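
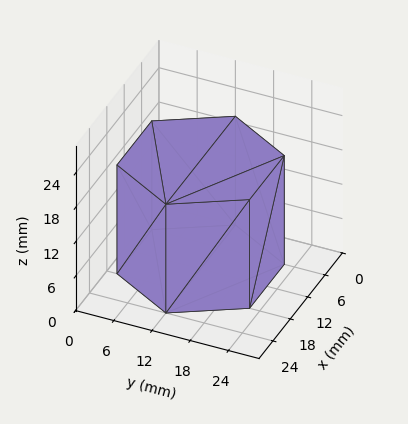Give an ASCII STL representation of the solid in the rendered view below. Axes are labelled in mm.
Reading the render: the shape is a regular 6-sided prism (a cylinder approximated with 6 flat sides), circumscribed radius ≈ 12 mm, height ≈ 19 mm (dimensions read to the nearest mm from the axis ticks). For the STL, each face is triangulated and given an outward normal.

solid part
  facet normal 0.0000 0.0000 -1.0000
    outer loop
      vertex 6.0 22.4 0.0
      vertex 18.0 22.4 0.0
      vertex 24.0 12.0 0.0
    endloop
  endfacet
  facet normal 0.0000 0.0000 -1.0000
    outer loop
      vertex 0.0 12.0 0.0
      vertex 6.0 22.4 0.0
      vertex 24.0 12.0 0.0
    endloop
  endfacet
  facet normal 0.0000 0.0000 -1.0000
    outer loop
      vertex 6.0 1.6 0.0
      vertex 0.0 12.0 0.0
      vertex 24.0 12.0 0.0
    endloop
  endfacet
  facet normal 0.0000 0.0000 -1.0000
    outer loop
      vertex 18.0 1.6 0.0
      vertex 6.0 1.6 0.0
      vertex 24.0 12.0 0.0
    endloop
  endfacet
  facet normal 0.0000 0.0000 1.0000
    outer loop
      vertex 24.0 12.0 19.0
      vertex 18.0 22.4 19.0
      vertex 6.0 22.4 19.0
    endloop
  endfacet
  facet normal 0.0000 0.0000 1.0000
    outer loop
      vertex 24.0 12.0 19.0
      vertex 6.0 22.4 19.0
      vertex 0.0 12.0 19.0
    endloop
  endfacet
  facet normal 0.0000 0.0000 1.0000
    outer loop
      vertex 24.0 12.0 19.0
      vertex 0.0 12.0 19.0
      vertex 6.0 1.6 19.0
    endloop
  endfacet
  facet normal 0.0000 0.0000 1.0000
    outer loop
      vertex 24.0 12.0 19.0
      vertex 6.0 1.6 19.0
      vertex 18.0 1.6 19.0
    endloop
  endfacet
  facet normal 0.8662 0.4997 0.0000
    outer loop
      vertex 24.0 12.0 0.0
      vertex 18.0 22.4 0.0
      vertex 18.0 22.4 19.0
    endloop
  endfacet
  facet normal 0.8662 0.4997 0.0000
    outer loop
      vertex 24.0 12.0 0.0
      vertex 18.0 22.4 19.0
      vertex 24.0 12.0 19.0
    endloop
  endfacet
  facet normal 0.0000 1.0000 0.0000
    outer loop
      vertex 18.0 22.4 0.0
      vertex 6.0 22.4 0.0
      vertex 6.0 22.4 19.0
    endloop
  endfacet
  facet normal 0.0000 1.0000 0.0000
    outer loop
      vertex 18.0 22.4 0.0
      vertex 6.0 22.4 19.0
      vertex 18.0 22.4 19.0
    endloop
  endfacet
  facet normal -0.8662 0.4997 0.0000
    outer loop
      vertex 6.0 22.4 0.0
      vertex 0.0 12.0 0.0
      vertex 0.0 12.0 19.0
    endloop
  endfacet
  facet normal -0.8662 0.4997 0.0000
    outer loop
      vertex 6.0 22.4 0.0
      vertex 0.0 12.0 19.0
      vertex 6.0 22.4 19.0
    endloop
  endfacet
  facet normal -0.8662 -0.4997 0.0000
    outer loop
      vertex 0.0 12.0 0.0
      vertex 6.0 1.6 0.0
      vertex 6.0 1.6 19.0
    endloop
  endfacet
  facet normal -0.8662 -0.4997 0.0000
    outer loop
      vertex 0.0 12.0 0.0
      vertex 6.0 1.6 19.0
      vertex 0.0 12.0 19.0
    endloop
  endfacet
  facet normal 0.0000 -1.0000 0.0000
    outer loop
      vertex 6.0 1.6 0.0
      vertex 18.0 1.6 0.0
      vertex 18.0 1.6 19.0
    endloop
  endfacet
  facet normal 0.0000 -1.0000 0.0000
    outer loop
      vertex 6.0 1.6 0.0
      vertex 18.0 1.6 19.0
      vertex 6.0 1.6 19.0
    endloop
  endfacet
  facet normal 0.8662 -0.4997 0.0000
    outer loop
      vertex 18.0 1.6 0.0
      vertex 24.0 12.0 0.0
      vertex 24.0 12.0 19.0
    endloop
  endfacet
  facet normal 0.8662 -0.4997 0.0000
    outer loop
      vertex 18.0 1.6 0.0
      vertex 24.0 12.0 19.0
      vertex 18.0 1.6 19.0
    endloop
  endfacet
endsolid part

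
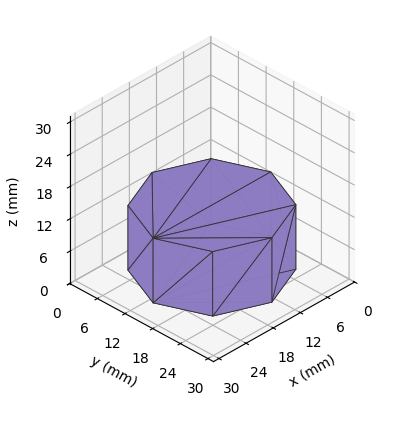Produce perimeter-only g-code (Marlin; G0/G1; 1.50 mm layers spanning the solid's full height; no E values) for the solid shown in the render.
Reading the render: the shape is a regular 8-sided prism (a cylinder approximated with 8 flat sides), circumscribed radius ≈ 13 mm, height ≈ 12 mm (dimensions read to the nearest mm from the axis ticks). For the g-code, the solid's height is divided into equal slices at the stated Δz and each level perimeter traced with G1 moves after a G0 lift.

; perimeter-only toolpath
G21 ; units = mm
G90 ; absolute positioning
G28 ; home
; layer 1
G0 Z1.50
G0 X26.00 Y13.00
G1 X22.19 Y22.19
G1 X13.00 Y26.00
G1 X3.81 Y22.19
G1 X0.00 Y13.00
G1 X3.81 Y3.81
G1 X13.00 Y0.00
G1 X22.19 Y3.81
G1 X26.00 Y13.00
; layer 2
G0 Z3.00
G0 X26.00 Y13.00
G1 X22.19 Y22.19
G1 X13.00 Y26.00
G1 X3.81 Y22.19
G1 X0.00 Y13.00
G1 X3.81 Y3.81
G1 X13.00 Y0.00
G1 X22.19 Y3.81
G1 X26.00 Y13.00
; layer 3
G0 Z4.50
G0 X26.00 Y13.00
G1 X22.19 Y22.19
G1 X13.00 Y26.00
G1 X3.81 Y22.19
G1 X0.00 Y13.00
G1 X3.81 Y3.81
G1 X13.00 Y0.00
G1 X22.19 Y3.81
G1 X26.00 Y13.00
; layer 4
G0 Z6.00
G0 X26.00 Y13.00
G1 X22.19 Y22.19
G1 X13.00 Y26.00
G1 X3.81 Y22.19
G1 X0.00 Y13.00
G1 X3.81 Y3.81
G1 X13.00 Y0.00
G1 X22.19 Y3.81
G1 X26.00 Y13.00
; layer 5
G0 Z7.50
G0 X26.00 Y13.00
G1 X22.19 Y22.19
G1 X13.00 Y26.00
G1 X3.81 Y22.19
G1 X0.00 Y13.00
G1 X3.81 Y3.81
G1 X13.00 Y0.00
G1 X22.19 Y3.81
G1 X26.00 Y13.00
; layer 6
G0 Z9.00
G0 X26.00 Y13.00
G1 X22.19 Y22.19
G1 X13.00 Y26.00
G1 X3.81 Y22.19
G1 X0.00 Y13.00
G1 X3.81 Y3.81
G1 X13.00 Y0.00
G1 X22.19 Y3.81
G1 X26.00 Y13.00
; layer 7
G0 Z10.50
G0 X26.00 Y13.00
G1 X22.19 Y22.19
G1 X13.00 Y26.00
G1 X3.81 Y22.19
G1 X0.00 Y13.00
G1 X3.81 Y3.81
G1 X13.00 Y0.00
G1 X22.19 Y3.81
G1 X26.00 Y13.00
; layer 8
G0 Z12.00
G0 X26.00 Y13.00
G1 X22.19 Y22.19
G1 X13.00 Y26.00
G1 X3.81 Y22.19
G1 X0.00 Y13.00
G1 X3.81 Y3.81
G1 X13.00 Y0.00
G1 X22.19 Y3.81
G1 X26.00 Y13.00
M2 ; end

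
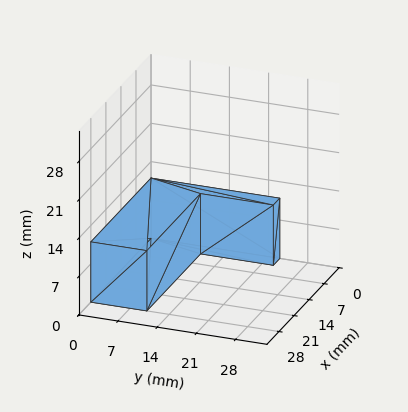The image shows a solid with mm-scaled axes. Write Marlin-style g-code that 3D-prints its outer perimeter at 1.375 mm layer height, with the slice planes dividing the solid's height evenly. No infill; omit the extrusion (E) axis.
Reading the render: the shape is an L-shaped prism: outer 28 × 23 mm, arm thicknesses ≈ 10 mm (horizontal) and 3 mm (vertical), extruded 11 mm in z (dimensions read to the nearest mm from the axis ticks). For the g-code, the solid's height is divided into equal slices at the stated Δz and each level perimeter traced with G1 moves after a G0 lift.

; perimeter-only toolpath
G21 ; units = mm
G90 ; absolute positioning
G28 ; home
; layer 1
G0 Z1.375
G0 X0.000 Y0.000
G1 X28.000 Y0.000
G1 X28.000 Y10.000
G1 X3.000 Y10.000
G1 X3.000 Y23.000
G1 X0.000 Y23.000
G1 X0.000 Y0.000
; layer 2
G0 Z2.750
G0 X0.000 Y0.000
G1 X28.000 Y0.000
G1 X28.000 Y10.000
G1 X3.000 Y10.000
G1 X3.000 Y23.000
G1 X0.000 Y23.000
G1 X0.000 Y0.000
; layer 3
G0 Z4.125
G0 X0.000 Y0.000
G1 X28.000 Y0.000
G1 X28.000 Y10.000
G1 X3.000 Y10.000
G1 X3.000 Y23.000
G1 X0.000 Y23.000
G1 X0.000 Y0.000
; layer 4
G0 Z5.500
G0 X0.000 Y0.000
G1 X28.000 Y0.000
G1 X28.000 Y10.000
G1 X3.000 Y10.000
G1 X3.000 Y23.000
G1 X0.000 Y23.000
G1 X0.000 Y0.000
; layer 5
G0 Z6.875
G0 X0.000 Y0.000
G1 X28.000 Y0.000
G1 X28.000 Y10.000
G1 X3.000 Y10.000
G1 X3.000 Y23.000
G1 X0.000 Y23.000
G1 X0.000 Y0.000
; layer 6
G0 Z8.250
G0 X0.000 Y0.000
G1 X28.000 Y0.000
G1 X28.000 Y10.000
G1 X3.000 Y10.000
G1 X3.000 Y23.000
G1 X0.000 Y23.000
G1 X0.000 Y0.000
; layer 7
G0 Z9.625
G0 X0.000 Y0.000
G1 X28.000 Y0.000
G1 X28.000 Y10.000
G1 X3.000 Y10.000
G1 X3.000 Y23.000
G1 X0.000 Y23.000
G1 X0.000 Y0.000
; layer 8
G0 Z11.000
G0 X0.000 Y0.000
G1 X28.000 Y0.000
G1 X28.000 Y10.000
G1 X3.000 Y10.000
G1 X3.000 Y23.000
G1 X0.000 Y23.000
G1 X0.000 Y0.000
M2 ; end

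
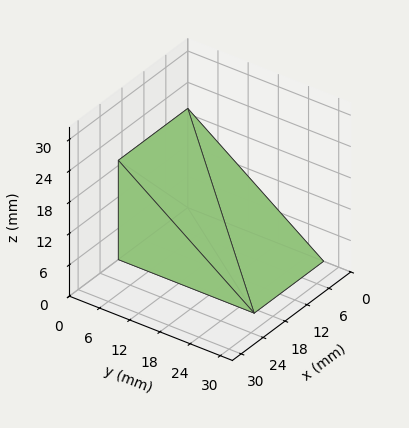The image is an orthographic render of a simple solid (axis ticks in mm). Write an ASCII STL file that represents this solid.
Reading the render: the shape is a wedge (ramp): 19 × 27 mm base, rising to 19 mm along the y=0 edge and sloping linearly to z=0 at y=27 (dimensions read to the nearest mm from the axis ticks). For the STL, each face is triangulated and given an outward normal.

solid part
  facet normal 0.0000 0.0000 -1.0000
    outer loop
      vertex 19.0 27.0 0.0
      vertex 19.0 0.0 0.0
      vertex 0.0 0.0 0.0
    endloop
  endfacet
  facet normal 0.0000 0.0000 -1.0000
    outer loop
      vertex 0.0 27.0 0.0
      vertex 19.0 27.0 0.0
      vertex 0.0 0.0 0.0
    endloop
  endfacet
  facet normal 0.0000 -1.0000 0.0000
    outer loop
      vertex 0.0 0.0 0.0
      vertex 19.0 0.0 0.0
      vertex 19.0 0.0 19.0
    endloop
  endfacet
  facet normal 0.0000 -1.0000 0.0000
    outer loop
      vertex 0.0 0.0 0.0
      vertex 19.0 0.0 19.0
      vertex 0.0 0.0 19.0
    endloop
  endfacet
  facet normal 0.0000 0.5755 0.8178
    outer loop
      vertex 0.0 0.0 19.0
      vertex 19.0 0.0 19.0
      vertex 19.0 27.0 0.0
    endloop
  endfacet
  facet normal 0.0000 0.5755 0.8178
    outer loop
      vertex 0.0 0.0 19.0
      vertex 19.0 27.0 0.0
      vertex 0.0 27.0 0.0
    endloop
  endfacet
  facet normal -1.0000 0.0000 0.0000
    outer loop
      vertex 0.0 0.0 19.0
      vertex 0.0 27.0 0.0
      vertex 0.0 0.0 0.0
    endloop
  endfacet
  facet normal 1.0000 0.0000 0.0000
    outer loop
      vertex 19.0 0.0 0.0
      vertex 19.0 27.0 0.0
      vertex 19.0 0.0 19.0
    endloop
  endfacet
endsolid part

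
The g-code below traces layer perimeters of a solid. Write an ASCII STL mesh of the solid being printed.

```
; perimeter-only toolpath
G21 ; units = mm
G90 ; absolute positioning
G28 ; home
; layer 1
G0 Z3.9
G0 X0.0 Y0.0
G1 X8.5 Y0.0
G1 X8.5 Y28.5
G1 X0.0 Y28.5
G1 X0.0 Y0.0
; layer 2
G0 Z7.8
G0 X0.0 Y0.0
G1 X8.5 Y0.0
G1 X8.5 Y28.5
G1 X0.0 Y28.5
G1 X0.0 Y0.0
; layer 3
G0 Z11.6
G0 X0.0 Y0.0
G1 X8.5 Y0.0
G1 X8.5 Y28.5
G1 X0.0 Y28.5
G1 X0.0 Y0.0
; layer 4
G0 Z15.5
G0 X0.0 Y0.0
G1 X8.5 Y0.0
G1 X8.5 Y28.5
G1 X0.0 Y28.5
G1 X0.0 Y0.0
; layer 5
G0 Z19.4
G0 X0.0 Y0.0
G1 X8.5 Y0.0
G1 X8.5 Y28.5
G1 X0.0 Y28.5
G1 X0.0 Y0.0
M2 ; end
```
solid part
  facet normal 0.0000 0.0000 -1.0000
    outer loop
      vertex 8.5 28.5 0.0
      vertex 8.5 0.0 0.0
      vertex 0.0 0.0 0.0
    endloop
  endfacet
  facet normal 0.0000 0.0000 -1.0000
    outer loop
      vertex 0.0 28.5 0.0
      vertex 8.5 28.5 0.0
      vertex 0.0 0.0 0.0
    endloop
  endfacet
  facet normal 0.0000 0.0000 1.0000
    outer loop
      vertex 0.0 0.0 19.4
      vertex 8.5 0.0 19.4
      vertex 8.5 28.5 19.4
    endloop
  endfacet
  facet normal 0.0000 0.0000 1.0000
    outer loop
      vertex 0.0 0.0 19.4
      vertex 8.5 28.5 19.4
      vertex 0.0 28.5 19.4
    endloop
  endfacet
  facet normal 0.0000 -1.0000 0.0000
    outer loop
      vertex 0.0 0.0 0.0
      vertex 8.5 0.0 0.0
      vertex 8.5 0.0 19.4
    endloop
  endfacet
  facet normal 0.0000 -1.0000 0.0000
    outer loop
      vertex 0.0 0.0 0.0
      vertex 8.5 0.0 19.4
      vertex 0.0 0.0 19.4
    endloop
  endfacet
  facet normal 0.0000 1.0000 0.0000
    outer loop
      vertex 8.5 28.5 19.4
      vertex 8.5 28.5 0.0
      vertex 0.0 28.5 0.0
    endloop
  endfacet
  facet normal 0.0000 1.0000 0.0000
    outer loop
      vertex 0.0 28.5 19.4
      vertex 8.5 28.5 19.4
      vertex 0.0 28.5 0.0
    endloop
  endfacet
  facet normal -1.0000 0.0000 0.0000
    outer loop
      vertex 0.0 28.5 19.4
      vertex 0.0 28.5 0.0
      vertex 0.0 0.0 0.0
    endloop
  endfacet
  facet normal -1.0000 0.0000 0.0000
    outer loop
      vertex 0.0 0.0 19.4
      vertex 0.0 28.5 19.4
      vertex 0.0 0.0 0.0
    endloop
  endfacet
  facet normal 1.0000 0.0000 0.0000
    outer loop
      vertex 8.5 0.0 0.0
      vertex 8.5 28.5 0.0
      vertex 8.5 28.5 19.4
    endloop
  endfacet
  facet normal 1.0000 0.0000 0.0000
    outer loop
      vertex 8.5 0.0 0.0
      vertex 8.5 28.5 19.4
      vertex 8.5 0.0 19.4
    endloop
  endfacet
endsolid part

The G0 Z moves step by Δz≈3.9 mm. Every layer's G1 loop is the same polygon, so the solid is a straight extrusion of it from z=0 to z≈19.4. Closing with flat bottom and top caps and triangulating gives 12 facets — a rectangular box, roughly 8.5 × 28.5 mm footprint and 19.4 mm tall.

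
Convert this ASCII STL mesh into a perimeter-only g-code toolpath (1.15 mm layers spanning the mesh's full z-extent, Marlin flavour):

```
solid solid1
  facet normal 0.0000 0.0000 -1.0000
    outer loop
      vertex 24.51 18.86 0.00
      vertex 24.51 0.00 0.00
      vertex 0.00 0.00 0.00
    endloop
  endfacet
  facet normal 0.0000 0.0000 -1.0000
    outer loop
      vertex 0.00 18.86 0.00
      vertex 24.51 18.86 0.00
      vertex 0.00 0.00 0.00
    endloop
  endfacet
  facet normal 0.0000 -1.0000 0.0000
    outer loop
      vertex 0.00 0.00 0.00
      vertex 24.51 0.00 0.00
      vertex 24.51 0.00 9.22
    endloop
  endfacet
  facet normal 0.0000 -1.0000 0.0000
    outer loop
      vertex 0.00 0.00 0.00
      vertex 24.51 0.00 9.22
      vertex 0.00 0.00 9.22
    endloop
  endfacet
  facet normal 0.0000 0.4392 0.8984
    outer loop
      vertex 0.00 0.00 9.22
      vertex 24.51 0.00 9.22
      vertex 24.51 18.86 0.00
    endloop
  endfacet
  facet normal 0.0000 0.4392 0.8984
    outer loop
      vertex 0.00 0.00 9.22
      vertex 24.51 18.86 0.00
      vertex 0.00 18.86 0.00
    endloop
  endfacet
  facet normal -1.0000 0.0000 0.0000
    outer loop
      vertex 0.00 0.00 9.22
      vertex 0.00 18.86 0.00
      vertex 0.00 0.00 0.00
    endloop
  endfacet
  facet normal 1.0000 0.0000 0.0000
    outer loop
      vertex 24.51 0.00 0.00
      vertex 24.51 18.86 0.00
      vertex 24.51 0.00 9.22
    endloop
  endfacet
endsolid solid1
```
; perimeter-only toolpath
G21 ; units = mm
G90 ; absolute positioning
G28 ; home
; layer 1
G0 Z1.15
G0 X0.00 Y0.00
G1 X24.51 Y0.00
G1 X24.51 Y16.50
G1 X0.00 Y16.50
G1 X0.00 Y0.00
; layer 2
G0 Z2.31
G0 X0.00 Y0.00
G1 X24.51 Y0.00
G1 X24.51 Y14.14
G1 X0.00 Y14.14
G1 X0.00 Y0.00
; layer 3
G0 Z3.46
G0 X0.00 Y0.00
G1 X24.51 Y0.00
G1 X24.51 Y11.79
G1 X0.00 Y11.79
G1 X0.00 Y0.00
; layer 4
G0 Z4.61
G0 X0.00 Y0.00
G1 X24.51 Y0.00
G1 X24.51 Y9.43
G1 X0.00 Y9.43
G1 X0.00 Y0.00
; layer 5
G0 Z5.76
G0 X0.00 Y0.00
G1 X24.51 Y0.00
G1 X24.51 Y7.07
G1 X0.00 Y7.07
G1 X0.00 Y0.00
; layer 6
G0 Z6.92
G0 X0.00 Y0.00
G1 X24.51 Y0.00
G1 X24.51 Y4.71
G1 X0.00 Y4.71
G1 X0.00 Y0.00
; layer 7
G0 Z8.07
G0 X0.00 Y0.00
G1 X24.51 Y0.00
G1 X24.51 Y2.36
G1 X0.00 Y2.36
G1 X0.00 Y0.00
M2 ; end

The solid is a wedge (ramp): 24.5 × 18.9 mm base, rising to 9.22 mm along the y=0 edge and sloping linearly to z=0 at y=18.9. Slicing at Δz = 1.15 mm — 8 equal slices spanning the solid's height, so layer i sits at z = i·h/8 — gives 7 non-empty perimeters. Each is a 4-segment closed polygon; G0 lifts to the layer z and rapids to the start vertex, then G1 traces the edges. The cross-section shrinks linearly with z (the slice at the apex is degenerate and omitted).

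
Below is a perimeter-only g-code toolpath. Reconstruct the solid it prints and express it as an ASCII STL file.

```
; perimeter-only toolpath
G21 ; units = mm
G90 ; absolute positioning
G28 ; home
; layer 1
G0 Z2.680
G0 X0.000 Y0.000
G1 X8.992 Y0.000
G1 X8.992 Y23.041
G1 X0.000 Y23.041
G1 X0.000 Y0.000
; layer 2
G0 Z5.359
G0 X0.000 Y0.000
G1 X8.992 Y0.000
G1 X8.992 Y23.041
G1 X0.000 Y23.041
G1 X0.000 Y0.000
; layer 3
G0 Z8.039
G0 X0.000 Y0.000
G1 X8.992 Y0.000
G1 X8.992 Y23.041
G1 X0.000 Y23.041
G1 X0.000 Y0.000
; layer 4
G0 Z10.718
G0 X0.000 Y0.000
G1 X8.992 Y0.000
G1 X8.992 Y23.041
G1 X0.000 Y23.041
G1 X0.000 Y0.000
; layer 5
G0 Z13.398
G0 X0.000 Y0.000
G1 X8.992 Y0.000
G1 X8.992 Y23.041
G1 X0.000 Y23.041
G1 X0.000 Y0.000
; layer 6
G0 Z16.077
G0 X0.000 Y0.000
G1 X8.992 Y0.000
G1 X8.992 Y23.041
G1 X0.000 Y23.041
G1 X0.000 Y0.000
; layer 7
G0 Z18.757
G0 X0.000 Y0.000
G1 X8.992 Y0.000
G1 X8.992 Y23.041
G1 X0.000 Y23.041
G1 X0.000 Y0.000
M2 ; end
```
solid part
  facet normal 0.0000 0.0000 -1.0000
    outer loop
      vertex 8.992 23.041 0.000
      vertex 8.992 0.000 0.000
      vertex 0.000 0.000 0.000
    endloop
  endfacet
  facet normal 0.0000 0.0000 -1.0000
    outer loop
      vertex 0.000 23.041 0.000
      vertex 8.992 23.041 0.000
      vertex 0.000 0.000 0.000
    endloop
  endfacet
  facet normal 0.0000 0.0000 1.0000
    outer loop
      vertex 0.000 0.000 18.757
      vertex 8.992 0.000 18.757
      vertex 8.992 23.041 18.757
    endloop
  endfacet
  facet normal 0.0000 0.0000 1.0000
    outer loop
      vertex 0.000 0.000 18.757
      vertex 8.992 23.041 18.757
      vertex 0.000 23.041 18.757
    endloop
  endfacet
  facet normal 0.0000 -1.0000 0.0000
    outer loop
      vertex 0.000 0.000 0.000
      vertex 8.992 0.000 0.000
      vertex 8.992 0.000 18.757
    endloop
  endfacet
  facet normal 0.0000 -1.0000 0.0000
    outer loop
      vertex 0.000 0.000 0.000
      vertex 8.992 0.000 18.757
      vertex 0.000 0.000 18.757
    endloop
  endfacet
  facet normal 0.0000 1.0000 0.0000
    outer loop
      vertex 8.992 23.041 18.757
      vertex 8.992 23.041 0.000
      vertex 0.000 23.041 0.000
    endloop
  endfacet
  facet normal 0.0000 1.0000 0.0000
    outer loop
      vertex 0.000 23.041 18.757
      vertex 8.992 23.041 18.757
      vertex 0.000 23.041 0.000
    endloop
  endfacet
  facet normal -1.0000 0.0000 0.0000
    outer loop
      vertex 0.000 23.041 18.757
      vertex 0.000 23.041 0.000
      vertex 0.000 0.000 0.000
    endloop
  endfacet
  facet normal -1.0000 0.0000 0.0000
    outer loop
      vertex 0.000 0.000 18.757
      vertex 0.000 23.041 18.757
      vertex 0.000 0.000 0.000
    endloop
  endfacet
  facet normal 1.0000 0.0000 0.0000
    outer loop
      vertex 8.992 0.000 0.000
      vertex 8.992 23.041 0.000
      vertex 8.992 23.041 18.757
    endloop
  endfacet
  facet normal 1.0000 0.0000 0.0000
    outer loop
      vertex 8.992 0.000 0.000
      vertex 8.992 23.041 18.757
      vertex 8.992 0.000 18.757
    endloop
  endfacet
endsolid part

The G0 Z moves step by Δz≈2.680 mm. Every layer's G1 loop is the same polygon, so the solid is a straight extrusion of it from z=0 to z≈18.8. Closing with flat bottom and top caps and triangulating gives 12 facets — a rectangular box, roughly 8.99 × 23 mm footprint and 18.8 mm tall.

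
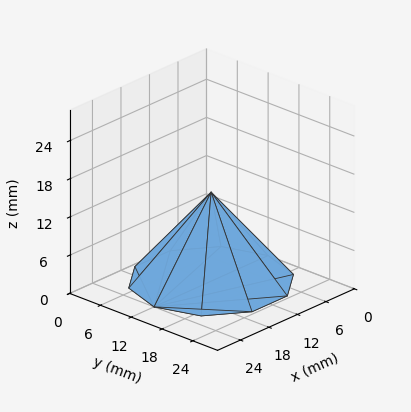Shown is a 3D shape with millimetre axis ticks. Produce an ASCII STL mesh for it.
Reading the render: the shape is a regular 10-sided pyramid, base circumscribed radius ≈ 12 mm, apex at z ≈ 14 mm (dimensions read to the nearest mm from the axis ticks). For the STL, each face is triangulated and given an outward normal.

solid part
  facet normal 0.0000 0.0000 -1.0000
    outer loop
      vertex 15.71 23.41 0.00
      vertex 21.71 19.05 0.00
      vertex 24.00 12.00 0.00
    endloop
  endfacet
  facet normal 0.0000 0.0000 -1.0000
    outer loop
      vertex 8.29 23.41 0.00
      vertex 15.71 23.41 0.00
      vertex 24.00 12.00 0.00
    endloop
  endfacet
  facet normal 0.0000 0.0000 -1.0000
    outer loop
      vertex 2.29 19.05 0.00
      vertex 8.29 23.41 0.00
      vertex 24.00 12.00 0.00
    endloop
  endfacet
  facet normal 0.0000 0.0000 -1.0000
    outer loop
      vertex 0.00 12.00 0.00
      vertex 2.29 19.05 0.00
      vertex 24.00 12.00 0.00
    endloop
  endfacet
  facet normal 0.0000 0.0000 -1.0000
    outer loop
      vertex 2.29 4.95 0.00
      vertex 0.00 12.00 0.00
      vertex 24.00 12.00 0.00
    endloop
  endfacet
  facet normal 0.0000 0.0000 -1.0000
    outer loop
      vertex 8.29 0.59 0.00
      vertex 2.29 4.95 0.00
      vertex 24.00 12.00 0.00
    endloop
  endfacet
  facet normal 0.0000 0.0000 -1.0000
    outer loop
      vertex 15.71 0.59 0.00
      vertex 8.29 0.59 0.00
      vertex 24.00 12.00 0.00
    endloop
  endfacet
  facet normal 0.0000 0.0000 -1.0000
    outer loop
      vertex 21.71 4.95 0.00
      vertex 15.71 0.59 0.00
      vertex 24.00 12.00 0.00
    endloop
  endfacet
  facet normal 0.7372 0.2394 0.6319
    outer loop
      vertex 24.00 12.00 0.00
      vertex 21.71 19.05 0.00
      vertex 12.00 12.00 14.00
    endloop
  endfacet
  facet normal 0.4557 0.6271 0.6318
    outer loop
      vertex 21.71 19.05 0.00
      vertex 15.71 23.41 0.00
      vertex 12.00 12.00 14.00
    endloop
  endfacet
  facet normal 0.0000 0.7752 0.6318
    outer loop
      vertex 15.71 23.41 0.00
      vertex 8.29 23.41 0.00
      vertex 12.00 12.00 14.00
    endloop
  endfacet
  facet normal -0.4557 0.6271 0.6318
    outer loop
      vertex 8.29 23.41 0.00
      vertex 2.29 19.05 0.00
      vertex 12.00 12.00 14.00
    endloop
  endfacet
  facet normal -0.7372 0.2394 0.6319
    outer loop
      vertex 2.29 19.05 0.00
      vertex 0.00 12.00 0.00
      vertex 12.00 12.00 14.00
    endloop
  endfacet
  facet normal -0.7372 -0.2394 0.6319
    outer loop
      vertex 0.00 12.00 0.00
      vertex 2.29 4.95 0.00
      vertex 12.00 12.00 14.00
    endloop
  endfacet
  facet normal -0.4557 -0.6271 0.6318
    outer loop
      vertex 2.29 4.95 0.00
      vertex 8.29 0.59 0.00
      vertex 12.00 12.00 14.00
    endloop
  endfacet
  facet normal 0.0000 -0.7752 0.6318
    outer loop
      vertex 8.29 0.59 0.00
      vertex 15.71 0.59 0.00
      vertex 12.00 12.00 14.00
    endloop
  endfacet
  facet normal 0.4557 -0.6271 0.6318
    outer loop
      vertex 15.71 0.59 0.00
      vertex 21.71 4.95 0.00
      vertex 12.00 12.00 14.00
    endloop
  endfacet
  facet normal 0.7372 -0.2394 0.6319
    outer loop
      vertex 21.71 4.95 0.00
      vertex 24.00 12.00 0.00
      vertex 12.00 12.00 14.00
    endloop
  endfacet
endsolid part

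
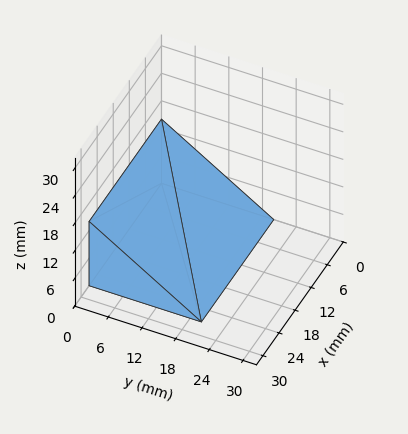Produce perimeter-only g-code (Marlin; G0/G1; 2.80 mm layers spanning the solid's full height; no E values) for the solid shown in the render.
Reading the render: the shape is a wedge (ramp): 27 × 20 mm base, rising to 14 mm along the y=0 edge and sloping linearly to z=0 at y=20 (dimensions read to the nearest mm from the axis ticks). For the g-code, the solid's height is divided into equal slices at the stated Δz and each level perimeter traced with G1 moves after a G0 lift.

; perimeter-only toolpath
G21 ; units = mm
G90 ; absolute positioning
G28 ; home
; layer 1
G0 Z2.80
G0 X0.00 Y0.00
G1 X27.00 Y0.00
G1 X27.00 Y16.00
G1 X0.00 Y16.00
G1 X0.00 Y0.00
; layer 2
G0 Z5.60
G0 X0.00 Y0.00
G1 X27.00 Y0.00
G1 X27.00 Y12.00
G1 X0.00 Y12.00
G1 X0.00 Y0.00
; layer 3
G0 Z8.40
G0 X0.00 Y0.00
G1 X27.00 Y0.00
G1 X27.00 Y8.00
G1 X0.00 Y8.00
G1 X0.00 Y0.00
; layer 4
G0 Z11.20
G0 X0.00 Y0.00
G1 X27.00 Y0.00
G1 X27.00 Y4.00
G1 X0.00 Y4.00
G1 X0.00 Y0.00
M2 ; end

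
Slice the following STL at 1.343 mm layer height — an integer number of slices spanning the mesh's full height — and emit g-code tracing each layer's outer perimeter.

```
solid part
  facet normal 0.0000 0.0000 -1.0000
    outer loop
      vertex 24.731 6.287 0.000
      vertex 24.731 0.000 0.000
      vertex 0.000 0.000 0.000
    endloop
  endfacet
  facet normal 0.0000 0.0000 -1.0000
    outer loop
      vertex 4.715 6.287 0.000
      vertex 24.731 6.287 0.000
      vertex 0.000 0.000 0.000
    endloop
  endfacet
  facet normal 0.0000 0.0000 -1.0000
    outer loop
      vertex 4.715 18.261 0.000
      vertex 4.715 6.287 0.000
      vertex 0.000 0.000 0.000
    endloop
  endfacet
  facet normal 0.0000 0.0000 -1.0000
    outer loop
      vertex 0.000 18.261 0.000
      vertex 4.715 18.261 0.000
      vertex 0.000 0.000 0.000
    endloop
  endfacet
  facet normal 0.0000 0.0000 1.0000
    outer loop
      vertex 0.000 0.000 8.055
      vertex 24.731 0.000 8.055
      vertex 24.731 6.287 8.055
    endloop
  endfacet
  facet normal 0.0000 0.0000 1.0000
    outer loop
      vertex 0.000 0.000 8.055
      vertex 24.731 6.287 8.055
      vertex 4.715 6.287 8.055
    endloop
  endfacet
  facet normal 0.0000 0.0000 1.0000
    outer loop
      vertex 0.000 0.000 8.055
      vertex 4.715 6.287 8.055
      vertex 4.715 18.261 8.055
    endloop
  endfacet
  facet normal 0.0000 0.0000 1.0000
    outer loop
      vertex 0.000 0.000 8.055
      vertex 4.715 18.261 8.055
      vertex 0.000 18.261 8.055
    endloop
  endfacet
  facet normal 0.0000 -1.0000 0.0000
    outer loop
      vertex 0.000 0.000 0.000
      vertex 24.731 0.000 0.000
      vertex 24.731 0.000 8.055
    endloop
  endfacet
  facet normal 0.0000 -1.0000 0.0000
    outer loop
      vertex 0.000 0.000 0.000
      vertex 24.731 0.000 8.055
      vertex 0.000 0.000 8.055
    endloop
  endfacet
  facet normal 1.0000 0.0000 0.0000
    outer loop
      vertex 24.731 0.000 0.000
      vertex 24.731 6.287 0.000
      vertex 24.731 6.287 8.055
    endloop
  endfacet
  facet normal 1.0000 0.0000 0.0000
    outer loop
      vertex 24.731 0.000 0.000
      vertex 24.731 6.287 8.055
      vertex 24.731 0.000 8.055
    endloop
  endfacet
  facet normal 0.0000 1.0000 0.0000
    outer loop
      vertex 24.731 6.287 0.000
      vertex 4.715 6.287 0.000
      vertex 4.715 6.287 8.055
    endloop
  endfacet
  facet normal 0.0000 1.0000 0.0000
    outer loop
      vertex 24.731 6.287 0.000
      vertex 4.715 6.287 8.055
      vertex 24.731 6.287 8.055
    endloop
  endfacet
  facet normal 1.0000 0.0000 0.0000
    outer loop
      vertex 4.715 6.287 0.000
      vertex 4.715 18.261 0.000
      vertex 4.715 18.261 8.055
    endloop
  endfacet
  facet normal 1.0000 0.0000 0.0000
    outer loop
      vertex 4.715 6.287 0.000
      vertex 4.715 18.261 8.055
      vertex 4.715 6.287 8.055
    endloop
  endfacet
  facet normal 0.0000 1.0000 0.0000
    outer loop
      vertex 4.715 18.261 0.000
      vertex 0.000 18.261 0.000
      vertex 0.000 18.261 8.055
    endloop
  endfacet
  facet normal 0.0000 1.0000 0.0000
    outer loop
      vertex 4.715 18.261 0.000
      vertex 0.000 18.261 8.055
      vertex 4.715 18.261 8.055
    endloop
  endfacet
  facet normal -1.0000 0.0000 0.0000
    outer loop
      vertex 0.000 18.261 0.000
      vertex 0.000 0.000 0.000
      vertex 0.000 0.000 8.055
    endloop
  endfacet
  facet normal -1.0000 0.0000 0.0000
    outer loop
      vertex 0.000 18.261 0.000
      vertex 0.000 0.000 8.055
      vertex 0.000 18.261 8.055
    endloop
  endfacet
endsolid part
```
; perimeter-only toolpath
G21 ; units = mm
G90 ; absolute positioning
G28 ; home
; layer 1
G0 Z1.343
G0 X0.000 Y0.000
G1 X24.731 Y0.000
G1 X24.731 Y6.287
G1 X4.715 Y6.287
G1 X4.715 Y18.261
G1 X0.000 Y18.261
G1 X0.000 Y0.000
; layer 2
G0 Z2.685
G0 X0.000 Y0.000
G1 X24.731 Y0.000
G1 X24.731 Y6.287
G1 X4.715 Y6.287
G1 X4.715 Y18.261
G1 X0.000 Y18.261
G1 X0.000 Y0.000
; layer 3
G0 Z4.027
G0 X0.000 Y0.000
G1 X24.731 Y0.000
G1 X24.731 Y6.287
G1 X4.715 Y6.287
G1 X4.715 Y18.261
G1 X0.000 Y18.261
G1 X0.000 Y0.000
; layer 4
G0 Z5.370
G0 X0.000 Y0.000
G1 X24.731 Y0.000
G1 X24.731 Y6.287
G1 X4.715 Y6.287
G1 X4.715 Y18.261
G1 X0.000 Y18.261
G1 X0.000 Y0.000
; layer 5
G0 Z6.713
G0 X0.000 Y0.000
G1 X24.731 Y0.000
G1 X24.731 Y6.287
G1 X4.715 Y6.287
G1 X4.715 Y18.261
G1 X0.000 Y18.261
G1 X0.000 Y0.000
; layer 6
G0 Z8.055
G0 X0.000 Y0.000
G1 X24.731 Y0.000
G1 X24.731 Y6.287
G1 X4.715 Y6.287
G1 X4.715 Y18.261
G1 X0.000 Y18.261
G1 X0.000 Y0.000
M2 ; end

The solid is an L-shaped prism: outer 24.7 × 18.3 mm, arm thicknesses ≈ 6.29 mm (horizontal) and 4.71 mm (vertical), extruded 8.05 mm in z. Slicing at Δz = 1.343 mm — 6 equal slices spanning the solid's height, so layer i sits at z = i·h/6 — gives 6 non-empty perimeters. Each is a 6-segment closed polygon; G0 lifts to the layer z and rapids to the start vertex, then G1 traces the edges.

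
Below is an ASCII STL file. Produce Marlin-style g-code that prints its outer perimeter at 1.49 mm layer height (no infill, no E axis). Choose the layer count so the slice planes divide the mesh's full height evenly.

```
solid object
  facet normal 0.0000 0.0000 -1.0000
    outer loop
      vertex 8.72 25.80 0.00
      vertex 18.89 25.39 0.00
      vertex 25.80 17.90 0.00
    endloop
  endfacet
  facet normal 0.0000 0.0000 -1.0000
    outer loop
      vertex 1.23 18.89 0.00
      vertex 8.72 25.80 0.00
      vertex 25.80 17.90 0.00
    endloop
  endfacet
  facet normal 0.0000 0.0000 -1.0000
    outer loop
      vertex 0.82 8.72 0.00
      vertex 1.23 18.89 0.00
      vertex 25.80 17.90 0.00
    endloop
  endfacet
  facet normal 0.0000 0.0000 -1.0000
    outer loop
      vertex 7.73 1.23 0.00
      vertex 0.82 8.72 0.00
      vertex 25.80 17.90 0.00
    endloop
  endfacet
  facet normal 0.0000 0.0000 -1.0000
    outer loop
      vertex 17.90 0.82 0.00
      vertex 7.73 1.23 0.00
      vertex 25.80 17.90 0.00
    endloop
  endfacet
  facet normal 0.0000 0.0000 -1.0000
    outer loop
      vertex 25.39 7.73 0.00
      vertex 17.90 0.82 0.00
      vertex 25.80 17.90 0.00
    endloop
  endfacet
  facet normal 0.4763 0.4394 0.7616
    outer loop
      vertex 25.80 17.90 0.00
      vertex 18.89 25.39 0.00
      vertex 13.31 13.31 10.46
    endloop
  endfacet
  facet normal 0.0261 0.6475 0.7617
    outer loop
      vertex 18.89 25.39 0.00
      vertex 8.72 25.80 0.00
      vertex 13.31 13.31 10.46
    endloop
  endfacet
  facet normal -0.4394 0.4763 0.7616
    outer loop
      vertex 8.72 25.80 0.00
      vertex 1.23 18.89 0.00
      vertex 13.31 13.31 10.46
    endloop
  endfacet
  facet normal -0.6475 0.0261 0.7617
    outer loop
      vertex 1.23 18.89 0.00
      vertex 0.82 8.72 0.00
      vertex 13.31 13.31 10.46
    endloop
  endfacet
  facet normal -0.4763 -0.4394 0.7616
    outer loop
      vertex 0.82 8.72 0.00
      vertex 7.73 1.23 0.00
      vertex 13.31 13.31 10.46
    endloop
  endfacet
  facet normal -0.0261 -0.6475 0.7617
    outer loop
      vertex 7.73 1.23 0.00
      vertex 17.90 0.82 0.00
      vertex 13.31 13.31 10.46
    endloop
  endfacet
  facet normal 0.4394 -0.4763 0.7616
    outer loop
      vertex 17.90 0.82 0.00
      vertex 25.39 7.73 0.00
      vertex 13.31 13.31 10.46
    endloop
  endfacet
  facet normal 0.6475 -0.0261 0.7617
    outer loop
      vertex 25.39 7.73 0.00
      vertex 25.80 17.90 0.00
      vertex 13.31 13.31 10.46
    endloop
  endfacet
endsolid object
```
; perimeter-only toolpath
G21 ; units = mm
G90 ; absolute positioning
G28 ; home
; layer 1
G0 Z1.49
G0 X24.02 Y17.24
G1 X18.09 Y23.66
G1 X9.38 Y24.02
G1 X2.96 Y18.09
G1 X2.60 Y9.38
G1 X8.53 Y2.96
G1 X17.24 Y2.60
G1 X23.66 Y8.53
G1 X24.02 Y17.24
; layer 2
G0 Z2.99
G0 X22.23 Y16.59
G1 X17.30 Y21.94
G1 X10.03 Y22.23
G1 X4.68 Y17.30
G1 X4.39 Y10.03
G1 X9.32 Y4.68
G1 X16.59 Y4.39
G1 X21.94 Y9.32
G1 X22.23 Y16.59
; layer 3
G0 Z4.48
G0 X20.45 Y15.93
G1 X16.50 Y20.21
G1 X10.69 Y20.45
G1 X6.41 Y16.50
G1 X6.17 Y10.69
G1 X10.12 Y6.41
G1 X15.93 Y6.17
G1 X20.21 Y10.12
G1 X20.45 Y15.93
; layer 4
G0 Z5.98
G0 X18.66 Y15.28
G1 X15.70 Y18.49
G1 X11.34 Y18.66
G1 X8.13 Y15.70
G1 X7.96 Y11.34
G1 X10.92 Y8.13
G1 X15.28 Y7.96
G1 X18.49 Y10.92
G1 X18.66 Y15.28
; layer 5
G0 Z7.47
G0 X16.88 Y14.62
G1 X14.90 Y16.76
G1 X12.00 Y16.88
G1 X9.86 Y14.90
G1 X9.74 Y12.00
G1 X11.72 Y9.86
G1 X14.62 Y9.74
G1 X16.76 Y11.72
G1 X16.88 Y14.62
; layer 6
G0 Z8.97
G0 X15.09 Y13.97
G1 X14.11 Y15.04
G1 X12.65 Y15.09
G1 X11.58 Y14.11
G1 X11.53 Y12.65
G1 X12.51 Y11.58
G1 X13.97 Y11.53
G1 X15.04 Y12.51
G1 X15.09 Y13.97
M2 ; end

The solid is a regular 8-sided pyramid, base circumscribed radius ≈ 13.3 mm, apex at z ≈ 10.5 mm. Slicing at Δz = 1.49 mm — 7 equal slices spanning the solid's height, so layer i sits at z = i·h/7 — gives 6 non-empty perimeters. Each is a 8-segment closed polygon; G0 lifts to the layer z and rapids to the start vertex, then G1 traces the edges. The cross-section shrinks linearly with z (the slice at the apex is degenerate and omitted).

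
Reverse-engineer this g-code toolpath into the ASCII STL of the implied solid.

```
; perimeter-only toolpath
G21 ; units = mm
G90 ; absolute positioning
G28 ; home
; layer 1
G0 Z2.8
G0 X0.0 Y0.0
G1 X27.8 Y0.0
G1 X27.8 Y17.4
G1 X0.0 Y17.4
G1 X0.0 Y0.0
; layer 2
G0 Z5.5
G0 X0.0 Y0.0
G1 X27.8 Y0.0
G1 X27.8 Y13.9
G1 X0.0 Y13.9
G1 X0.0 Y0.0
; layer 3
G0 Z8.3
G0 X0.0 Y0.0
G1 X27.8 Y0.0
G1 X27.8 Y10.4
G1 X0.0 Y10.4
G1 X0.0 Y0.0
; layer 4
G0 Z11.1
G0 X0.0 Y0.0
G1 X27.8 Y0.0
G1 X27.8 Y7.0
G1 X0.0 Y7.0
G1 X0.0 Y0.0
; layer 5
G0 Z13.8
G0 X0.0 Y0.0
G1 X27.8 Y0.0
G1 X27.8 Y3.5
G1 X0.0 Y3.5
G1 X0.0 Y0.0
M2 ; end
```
solid part
  facet normal 0.0000 0.0000 -1.0000
    outer loop
      vertex 27.8 20.9 0.0
      vertex 27.8 0.0 0.0
      vertex 0.0 0.0 0.0
    endloop
  endfacet
  facet normal 0.0000 0.0000 -1.0000
    outer loop
      vertex 0.0 20.9 0.0
      vertex 27.8 20.9 0.0
      vertex 0.0 0.0 0.0
    endloop
  endfacet
  facet normal 0.0000 -1.0000 0.0000
    outer loop
      vertex 0.0 0.0 0.0
      vertex 27.8 0.0 0.0
      vertex 27.8 0.0 16.6
    endloop
  endfacet
  facet normal 0.0000 -1.0000 0.0000
    outer loop
      vertex 0.0 0.0 0.0
      vertex 27.8 0.0 16.6
      vertex 0.0 0.0 16.6
    endloop
  endfacet
  facet normal 0.0000 0.6219 0.7831
    outer loop
      vertex 0.0 0.0 16.6
      vertex 27.8 0.0 16.6
      vertex 27.8 20.9 0.0
    endloop
  endfacet
  facet normal 0.0000 0.6219 0.7831
    outer loop
      vertex 0.0 0.0 16.6
      vertex 27.8 20.9 0.0
      vertex 0.0 20.9 0.0
    endloop
  endfacet
  facet normal -1.0000 0.0000 0.0000
    outer loop
      vertex 0.0 0.0 16.6
      vertex 0.0 20.9 0.0
      vertex 0.0 0.0 0.0
    endloop
  endfacet
  facet normal 1.0000 0.0000 0.0000
    outer loop
      vertex 27.8 0.0 0.0
      vertex 27.8 20.9 0.0
      vertex 27.8 0.0 16.6
    endloop
  endfacet
endsolid part

The G0 Z moves step by Δz≈2.8 mm. The G1 loops shrink linearly with z, so the solid tapers from its base footprint up to z≈16.6. Closing with a flat bottom cap and the tapered top and triangulating gives 8 facets — a wedge (ramp): 27.8 × 20.9 mm base, rising to 16.6 mm along the y=0 edge and sloping linearly to z=0 at y=20.9.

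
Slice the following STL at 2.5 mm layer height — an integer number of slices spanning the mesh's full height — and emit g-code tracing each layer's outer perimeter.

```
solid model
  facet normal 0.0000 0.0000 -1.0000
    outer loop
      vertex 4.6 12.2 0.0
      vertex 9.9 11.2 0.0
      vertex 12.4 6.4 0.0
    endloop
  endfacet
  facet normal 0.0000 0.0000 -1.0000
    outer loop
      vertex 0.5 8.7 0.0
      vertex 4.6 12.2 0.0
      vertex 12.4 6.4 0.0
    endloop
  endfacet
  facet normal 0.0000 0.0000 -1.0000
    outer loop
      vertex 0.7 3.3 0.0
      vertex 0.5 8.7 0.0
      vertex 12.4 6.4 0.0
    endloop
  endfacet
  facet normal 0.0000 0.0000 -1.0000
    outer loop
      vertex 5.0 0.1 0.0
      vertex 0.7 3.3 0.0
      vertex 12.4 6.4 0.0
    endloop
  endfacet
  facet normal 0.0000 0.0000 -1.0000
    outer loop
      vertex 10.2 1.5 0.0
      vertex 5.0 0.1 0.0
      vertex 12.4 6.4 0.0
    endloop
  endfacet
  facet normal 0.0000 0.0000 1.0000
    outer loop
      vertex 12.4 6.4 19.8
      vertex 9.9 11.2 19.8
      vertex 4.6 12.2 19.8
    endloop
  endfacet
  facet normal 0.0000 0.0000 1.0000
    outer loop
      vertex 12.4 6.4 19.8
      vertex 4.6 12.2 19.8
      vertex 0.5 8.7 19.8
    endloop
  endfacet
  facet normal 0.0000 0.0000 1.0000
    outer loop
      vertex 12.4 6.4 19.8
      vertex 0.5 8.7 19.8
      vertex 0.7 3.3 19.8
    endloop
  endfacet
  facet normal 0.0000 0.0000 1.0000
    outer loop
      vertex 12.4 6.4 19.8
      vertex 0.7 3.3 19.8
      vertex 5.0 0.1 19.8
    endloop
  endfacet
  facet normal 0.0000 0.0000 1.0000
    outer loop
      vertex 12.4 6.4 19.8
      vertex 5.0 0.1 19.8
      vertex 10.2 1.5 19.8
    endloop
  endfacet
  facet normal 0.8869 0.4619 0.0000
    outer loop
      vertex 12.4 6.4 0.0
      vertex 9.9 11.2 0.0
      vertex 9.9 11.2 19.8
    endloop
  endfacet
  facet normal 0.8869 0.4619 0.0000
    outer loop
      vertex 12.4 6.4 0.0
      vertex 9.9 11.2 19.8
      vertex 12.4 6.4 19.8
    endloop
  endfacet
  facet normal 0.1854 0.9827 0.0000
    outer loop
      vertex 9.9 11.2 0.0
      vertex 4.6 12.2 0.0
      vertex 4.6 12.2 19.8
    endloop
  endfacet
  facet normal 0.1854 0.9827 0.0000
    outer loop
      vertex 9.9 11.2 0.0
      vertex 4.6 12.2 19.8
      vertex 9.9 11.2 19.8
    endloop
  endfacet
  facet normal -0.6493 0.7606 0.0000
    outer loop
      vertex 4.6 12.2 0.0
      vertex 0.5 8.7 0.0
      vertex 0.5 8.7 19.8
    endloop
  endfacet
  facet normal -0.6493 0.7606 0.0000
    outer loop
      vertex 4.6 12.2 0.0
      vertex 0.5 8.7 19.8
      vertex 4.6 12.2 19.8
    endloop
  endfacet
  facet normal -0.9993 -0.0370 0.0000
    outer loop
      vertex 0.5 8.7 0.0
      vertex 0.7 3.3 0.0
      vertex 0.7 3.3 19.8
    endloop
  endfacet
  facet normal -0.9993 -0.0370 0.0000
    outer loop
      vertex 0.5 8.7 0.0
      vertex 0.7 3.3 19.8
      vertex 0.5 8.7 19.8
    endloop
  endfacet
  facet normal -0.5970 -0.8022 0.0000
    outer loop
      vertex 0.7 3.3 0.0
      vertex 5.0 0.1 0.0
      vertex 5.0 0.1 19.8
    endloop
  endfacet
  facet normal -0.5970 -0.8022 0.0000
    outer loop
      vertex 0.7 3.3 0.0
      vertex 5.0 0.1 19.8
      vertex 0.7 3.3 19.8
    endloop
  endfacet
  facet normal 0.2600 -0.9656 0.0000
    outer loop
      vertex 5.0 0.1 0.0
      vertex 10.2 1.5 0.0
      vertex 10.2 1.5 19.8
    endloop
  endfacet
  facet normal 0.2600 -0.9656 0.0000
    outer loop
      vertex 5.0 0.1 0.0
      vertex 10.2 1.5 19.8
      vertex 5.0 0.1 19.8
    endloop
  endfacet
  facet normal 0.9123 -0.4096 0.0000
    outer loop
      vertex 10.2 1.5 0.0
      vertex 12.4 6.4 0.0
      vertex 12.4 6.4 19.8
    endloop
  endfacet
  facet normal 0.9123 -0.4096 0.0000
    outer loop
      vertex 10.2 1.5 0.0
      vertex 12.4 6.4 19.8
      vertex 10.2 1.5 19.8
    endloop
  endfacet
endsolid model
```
; perimeter-only toolpath
G21 ; units = mm
G90 ; absolute positioning
G28 ; home
; layer 1
G0 Z2.5
G0 X12.4 Y6.4
G1 X9.9 Y11.2
G1 X4.6 Y12.2
G1 X0.5 Y8.7
G1 X0.7 Y3.3
G1 X5.0 Y0.1
G1 X10.2 Y1.5
G1 X12.4 Y6.4
; layer 2
G0 Z5.0
G0 X12.4 Y6.4
G1 X9.9 Y11.2
G1 X4.6 Y12.2
G1 X0.5 Y8.7
G1 X0.7 Y3.3
G1 X5.0 Y0.1
G1 X10.2 Y1.5
G1 X12.4 Y6.4
; layer 3
G0 Z7.4
G0 X12.4 Y6.4
G1 X9.9 Y11.2
G1 X4.6 Y12.2
G1 X0.5 Y8.7
G1 X0.7 Y3.3
G1 X5.0 Y0.1
G1 X10.2 Y1.5
G1 X12.4 Y6.4
; layer 4
G0 Z9.9
G0 X12.4 Y6.4
G1 X9.9 Y11.2
G1 X4.6 Y12.2
G1 X0.5 Y8.7
G1 X0.7 Y3.3
G1 X5.0 Y0.1
G1 X10.2 Y1.5
G1 X12.4 Y6.4
; layer 5
G0 Z12.4
G0 X12.4 Y6.4
G1 X9.9 Y11.2
G1 X4.6 Y12.2
G1 X0.5 Y8.7
G1 X0.7 Y3.3
G1 X5.0 Y0.1
G1 X10.2 Y1.5
G1 X12.4 Y6.4
; layer 6
G0 Z14.9
G0 X12.4 Y6.4
G1 X9.9 Y11.2
G1 X4.6 Y12.2
G1 X0.5 Y8.7
G1 X0.7 Y3.3
G1 X5.0 Y0.1
G1 X10.2 Y1.5
G1 X12.4 Y6.4
; layer 7
G0 Z17.3
G0 X12.4 Y6.4
G1 X9.9 Y11.2
G1 X4.6 Y12.2
G1 X0.5 Y8.7
G1 X0.7 Y3.3
G1 X5.0 Y0.1
G1 X10.2 Y1.5
G1 X12.4 Y6.4
; layer 8
G0 Z19.8
G0 X12.4 Y6.4
G1 X9.9 Y11.2
G1 X4.6 Y12.2
G1 X0.5 Y8.7
G1 X0.7 Y3.3
G1 X5.0 Y0.1
G1 X10.2 Y1.5
G1 X12.4 Y6.4
M2 ; end

The solid is a regular 7-sided prism (a cylinder approximated with 7 flat sides), circumscribed radius ≈ 6.2 mm, height ≈ 19.8 mm. Slicing at Δz = 2.5 mm — 8 equal slices spanning the solid's height, so layer i sits at z = i·h/8 — gives 8 non-empty perimeters. Each is a 7-segment closed polygon; G0 lifts to the layer z and rapids to the start vertex, then G1 traces the edges.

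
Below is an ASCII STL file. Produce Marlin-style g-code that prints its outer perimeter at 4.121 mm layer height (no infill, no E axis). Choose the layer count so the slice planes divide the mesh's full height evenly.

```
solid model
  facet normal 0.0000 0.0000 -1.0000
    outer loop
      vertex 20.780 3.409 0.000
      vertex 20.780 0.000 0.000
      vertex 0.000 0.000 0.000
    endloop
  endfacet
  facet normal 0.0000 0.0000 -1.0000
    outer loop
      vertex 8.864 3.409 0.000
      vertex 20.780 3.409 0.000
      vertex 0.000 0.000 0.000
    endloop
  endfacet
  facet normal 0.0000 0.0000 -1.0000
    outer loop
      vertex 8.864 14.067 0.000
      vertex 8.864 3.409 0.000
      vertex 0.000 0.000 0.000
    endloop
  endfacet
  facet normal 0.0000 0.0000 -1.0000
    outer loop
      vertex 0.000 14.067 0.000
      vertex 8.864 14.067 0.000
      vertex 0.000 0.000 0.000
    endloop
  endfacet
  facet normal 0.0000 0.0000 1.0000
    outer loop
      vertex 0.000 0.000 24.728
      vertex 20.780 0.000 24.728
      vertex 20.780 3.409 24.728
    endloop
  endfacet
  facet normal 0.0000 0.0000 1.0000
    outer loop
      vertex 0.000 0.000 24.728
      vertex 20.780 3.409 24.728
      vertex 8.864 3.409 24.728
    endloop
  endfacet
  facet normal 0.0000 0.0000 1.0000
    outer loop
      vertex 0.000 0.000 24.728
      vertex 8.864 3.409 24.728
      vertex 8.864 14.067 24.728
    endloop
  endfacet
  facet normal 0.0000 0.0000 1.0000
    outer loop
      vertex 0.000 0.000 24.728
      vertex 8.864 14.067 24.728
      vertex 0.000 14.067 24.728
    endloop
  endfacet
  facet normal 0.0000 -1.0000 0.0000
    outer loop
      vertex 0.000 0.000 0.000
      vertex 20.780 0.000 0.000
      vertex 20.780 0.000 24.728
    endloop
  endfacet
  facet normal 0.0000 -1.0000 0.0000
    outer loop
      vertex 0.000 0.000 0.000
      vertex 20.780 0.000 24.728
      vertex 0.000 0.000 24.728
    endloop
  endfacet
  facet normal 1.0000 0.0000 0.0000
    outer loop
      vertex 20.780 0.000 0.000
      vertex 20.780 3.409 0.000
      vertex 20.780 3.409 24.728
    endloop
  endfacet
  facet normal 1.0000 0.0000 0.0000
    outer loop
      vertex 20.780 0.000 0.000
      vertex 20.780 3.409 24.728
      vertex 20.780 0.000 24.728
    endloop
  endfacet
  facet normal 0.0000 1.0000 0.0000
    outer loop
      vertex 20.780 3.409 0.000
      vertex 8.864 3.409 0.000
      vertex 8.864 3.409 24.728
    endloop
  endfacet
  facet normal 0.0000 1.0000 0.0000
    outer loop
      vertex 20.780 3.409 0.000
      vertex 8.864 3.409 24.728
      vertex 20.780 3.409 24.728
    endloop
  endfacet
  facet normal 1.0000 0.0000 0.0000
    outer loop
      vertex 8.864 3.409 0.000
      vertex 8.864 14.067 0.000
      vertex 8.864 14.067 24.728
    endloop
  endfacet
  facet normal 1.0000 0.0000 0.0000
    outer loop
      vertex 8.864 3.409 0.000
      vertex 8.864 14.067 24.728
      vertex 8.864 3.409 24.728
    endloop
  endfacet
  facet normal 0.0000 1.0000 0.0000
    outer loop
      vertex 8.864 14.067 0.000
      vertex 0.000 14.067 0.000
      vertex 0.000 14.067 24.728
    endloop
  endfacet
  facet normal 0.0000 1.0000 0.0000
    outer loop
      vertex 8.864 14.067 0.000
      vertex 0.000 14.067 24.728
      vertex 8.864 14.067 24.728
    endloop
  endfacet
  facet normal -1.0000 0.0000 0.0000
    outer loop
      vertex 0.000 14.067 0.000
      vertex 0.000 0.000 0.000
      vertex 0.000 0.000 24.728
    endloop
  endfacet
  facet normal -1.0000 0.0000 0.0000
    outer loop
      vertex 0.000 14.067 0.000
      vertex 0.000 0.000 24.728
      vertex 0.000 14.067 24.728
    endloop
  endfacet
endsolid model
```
; perimeter-only toolpath
G21 ; units = mm
G90 ; absolute positioning
G28 ; home
; layer 1
G0 Z4.121
G0 X0.000 Y0.000
G1 X20.780 Y0.000
G1 X20.780 Y3.409
G1 X8.864 Y3.409
G1 X8.864 Y14.067
G1 X0.000 Y14.067
G1 X0.000 Y0.000
; layer 2
G0 Z8.243
G0 X0.000 Y0.000
G1 X20.780 Y0.000
G1 X20.780 Y3.409
G1 X8.864 Y3.409
G1 X8.864 Y14.067
G1 X0.000 Y14.067
G1 X0.000 Y0.000
; layer 3
G0 Z12.364
G0 X0.000 Y0.000
G1 X20.780 Y0.000
G1 X20.780 Y3.409
G1 X8.864 Y3.409
G1 X8.864 Y14.067
G1 X0.000 Y14.067
G1 X0.000 Y0.000
; layer 4
G0 Z16.485
G0 X0.000 Y0.000
G1 X20.780 Y0.000
G1 X20.780 Y3.409
G1 X8.864 Y3.409
G1 X8.864 Y14.067
G1 X0.000 Y14.067
G1 X0.000 Y0.000
; layer 5
G0 Z20.607
G0 X0.000 Y0.000
G1 X20.780 Y0.000
G1 X20.780 Y3.409
G1 X8.864 Y3.409
G1 X8.864 Y14.067
G1 X0.000 Y14.067
G1 X0.000 Y0.000
; layer 6
G0 Z24.728
G0 X0.000 Y0.000
G1 X20.780 Y0.000
G1 X20.780 Y3.409
G1 X8.864 Y3.409
G1 X8.864 Y14.067
G1 X0.000 Y14.067
G1 X0.000 Y0.000
M2 ; end

The solid is an L-shaped prism: outer 20.8 × 14.1 mm, arm thicknesses ≈ 3.41 mm (horizontal) and 8.86 mm (vertical), extruded 24.7 mm in z. Slicing at Δz = 4.121 mm — 6 equal slices spanning the solid's height, so layer i sits at z = i·h/6 — gives 6 non-empty perimeters. Each is a 6-segment closed polygon; G0 lifts to the layer z and rapids to the start vertex, then G1 traces the edges.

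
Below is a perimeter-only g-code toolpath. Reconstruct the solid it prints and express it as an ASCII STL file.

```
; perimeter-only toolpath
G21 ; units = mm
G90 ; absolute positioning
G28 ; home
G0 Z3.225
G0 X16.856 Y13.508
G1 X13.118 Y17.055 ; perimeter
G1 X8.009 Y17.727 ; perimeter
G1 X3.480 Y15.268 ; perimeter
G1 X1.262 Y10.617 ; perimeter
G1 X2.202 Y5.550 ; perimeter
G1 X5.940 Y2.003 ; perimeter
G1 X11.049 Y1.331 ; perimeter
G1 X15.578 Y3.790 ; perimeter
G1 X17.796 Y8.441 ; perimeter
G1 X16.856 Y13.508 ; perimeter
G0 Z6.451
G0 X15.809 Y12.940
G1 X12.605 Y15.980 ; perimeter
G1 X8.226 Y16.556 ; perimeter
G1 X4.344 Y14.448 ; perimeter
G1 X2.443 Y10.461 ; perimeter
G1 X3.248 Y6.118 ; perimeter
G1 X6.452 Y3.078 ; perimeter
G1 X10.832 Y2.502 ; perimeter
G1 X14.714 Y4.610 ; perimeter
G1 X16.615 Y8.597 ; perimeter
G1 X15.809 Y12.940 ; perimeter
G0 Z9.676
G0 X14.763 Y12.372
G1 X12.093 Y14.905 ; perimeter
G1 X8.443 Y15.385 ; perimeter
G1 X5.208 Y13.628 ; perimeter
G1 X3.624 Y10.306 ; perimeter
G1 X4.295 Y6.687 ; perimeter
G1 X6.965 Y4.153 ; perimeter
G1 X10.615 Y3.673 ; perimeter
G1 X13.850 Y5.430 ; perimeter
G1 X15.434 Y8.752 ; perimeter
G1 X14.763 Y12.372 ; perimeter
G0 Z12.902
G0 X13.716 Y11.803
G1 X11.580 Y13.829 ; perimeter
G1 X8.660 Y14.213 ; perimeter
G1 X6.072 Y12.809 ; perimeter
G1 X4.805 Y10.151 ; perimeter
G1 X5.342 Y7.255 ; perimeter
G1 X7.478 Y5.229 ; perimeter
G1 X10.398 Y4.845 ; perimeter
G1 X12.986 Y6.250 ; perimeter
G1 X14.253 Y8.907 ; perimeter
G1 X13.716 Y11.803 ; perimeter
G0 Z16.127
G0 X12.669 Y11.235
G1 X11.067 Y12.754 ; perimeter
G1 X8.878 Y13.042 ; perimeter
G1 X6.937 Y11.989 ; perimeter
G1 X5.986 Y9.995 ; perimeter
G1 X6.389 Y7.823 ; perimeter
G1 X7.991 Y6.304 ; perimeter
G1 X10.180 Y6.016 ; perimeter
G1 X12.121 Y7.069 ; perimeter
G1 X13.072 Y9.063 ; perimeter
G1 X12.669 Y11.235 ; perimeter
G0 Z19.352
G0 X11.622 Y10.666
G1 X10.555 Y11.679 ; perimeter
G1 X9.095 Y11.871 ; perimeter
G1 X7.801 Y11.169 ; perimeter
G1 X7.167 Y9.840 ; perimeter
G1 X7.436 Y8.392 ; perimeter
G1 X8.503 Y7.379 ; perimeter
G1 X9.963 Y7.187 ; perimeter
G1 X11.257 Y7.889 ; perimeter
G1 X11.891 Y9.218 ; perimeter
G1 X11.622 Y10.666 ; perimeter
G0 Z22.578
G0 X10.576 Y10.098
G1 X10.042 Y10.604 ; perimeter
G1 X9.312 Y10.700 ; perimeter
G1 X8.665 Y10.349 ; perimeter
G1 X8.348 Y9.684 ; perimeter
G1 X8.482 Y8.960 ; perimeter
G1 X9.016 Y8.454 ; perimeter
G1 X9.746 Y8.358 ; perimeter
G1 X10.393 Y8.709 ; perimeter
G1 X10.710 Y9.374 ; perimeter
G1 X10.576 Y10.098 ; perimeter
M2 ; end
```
solid part
  facet normal 0.0000 0.0000 -1.0000
    outer loop
      vertex 7.792 18.898 0.000
      vertex 13.631 18.130 0.000
      vertex 17.903 14.077 0.000
    endloop
  endfacet
  facet normal 0.0000 0.0000 -1.0000
    outer loop
      vertex 2.616 16.088 0.000
      vertex 7.792 18.898 0.000
      vertex 17.903 14.077 0.000
    endloop
  endfacet
  facet normal 0.0000 0.0000 -1.0000
    outer loop
      vertex 0.081 10.772 0.000
      vertex 2.616 16.088 0.000
      vertex 17.903 14.077 0.000
    endloop
  endfacet
  facet normal 0.0000 0.0000 -1.0000
    outer loop
      vertex 1.155 4.981 0.000
      vertex 0.081 10.772 0.000
      vertex 17.903 14.077 0.000
    endloop
  endfacet
  facet normal 0.0000 0.0000 -1.0000
    outer loop
      vertex 5.427 0.928 0.000
      vertex 1.155 4.981 0.000
      vertex 17.903 14.077 0.000
    endloop
  endfacet
  facet normal 0.0000 0.0000 -1.0000
    outer loop
      vertex 11.266 0.160 0.000
      vertex 5.427 0.928 0.000
      vertex 17.903 14.077 0.000
    endloop
  endfacet
  facet normal 0.0000 0.0000 -1.0000
    outer loop
      vertex 16.442 2.970 0.000
      vertex 11.266 0.160 0.000
      vertex 17.903 14.077 0.000
    endloop
  endfacet
  facet normal 0.0000 0.0000 -1.0000
    outer loop
      vertex 18.977 8.286 0.000
      vertex 16.442 2.970 0.000
      vertex 17.903 14.077 0.000
    endloop
  endfacet
  facet normal 0.6494 0.6845 0.3314
    outer loop
      vertex 17.903 14.077 0.000
      vertex 13.631 18.130 0.000
      vertex 9.529 9.529 25.803
    endloop
  endfacet
  facet normal 0.1230 0.9354 0.3314
    outer loop
      vertex 13.631 18.130 0.000
      vertex 7.792 18.898 0.000
      vertex 9.529 9.529 25.803
    endloop
  endfacet
  facet normal -0.4502 0.8292 0.3314
    outer loop
      vertex 7.792 18.898 0.000
      vertex 2.616 16.088 0.000
      vertex 9.529 9.529 25.803
    endloop
  endfacet
  facet normal -0.8516 0.4061 0.3314
    outer loop
      vertex 2.616 16.088 0.000
      vertex 0.081 10.772 0.000
      vertex 9.529 9.529 25.803
    endloop
  endfacet
  facet normal -0.9277 -0.1720 0.3314
    outer loop
      vertex 0.081 10.772 0.000
      vertex 1.155 4.981 0.000
      vertex 9.529 9.529 25.803
    endloop
  endfacet
  facet normal -0.6494 -0.6845 0.3314
    outer loop
      vertex 1.155 4.981 0.000
      vertex 5.427 0.928 0.000
      vertex 9.529 9.529 25.803
    endloop
  endfacet
  facet normal -0.1230 -0.9354 0.3314
    outer loop
      vertex 5.427 0.928 0.000
      vertex 11.266 0.160 0.000
      vertex 9.529 9.529 25.803
    endloop
  endfacet
  facet normal 0.4502 -0.8292 0.3314
    outer loop
      vertex 11.266 0.160 0.000
      vertex 16.442 2.970 0.000
      vertex 9.529 9.529 25.803
    endloop
  endfacet
  facet normal 0.8516 -0.4061 0.3314
    outer loop
      vertex 16.442 2.970 0.000
      vertex 18.977 8.286 0.000
      vertex 9.529 9.529 25.803
    endloop
  endfacet
  facet normal 0.9277 0.1720 0.3314
    outer loop
      vertex 18.977 8.286 0.000
      vertex 17.903 14.077 0.000
      vertex 9.529 9.529 25.803
    endloop
  endfacet
endsolid part

The G0 Z moves step by Δz≈3.225 mm. The G1 loops shrink linearly with z, so the solid tapers from its base footprint up to z≈25.8. Closing with a flat bottom cap and the tapered top and triangulating gives 18 facets — a regular 10-sided pyramid, base circumscribed radius ≈ 9.53 mm, apex at z ≈ 25.8 mm.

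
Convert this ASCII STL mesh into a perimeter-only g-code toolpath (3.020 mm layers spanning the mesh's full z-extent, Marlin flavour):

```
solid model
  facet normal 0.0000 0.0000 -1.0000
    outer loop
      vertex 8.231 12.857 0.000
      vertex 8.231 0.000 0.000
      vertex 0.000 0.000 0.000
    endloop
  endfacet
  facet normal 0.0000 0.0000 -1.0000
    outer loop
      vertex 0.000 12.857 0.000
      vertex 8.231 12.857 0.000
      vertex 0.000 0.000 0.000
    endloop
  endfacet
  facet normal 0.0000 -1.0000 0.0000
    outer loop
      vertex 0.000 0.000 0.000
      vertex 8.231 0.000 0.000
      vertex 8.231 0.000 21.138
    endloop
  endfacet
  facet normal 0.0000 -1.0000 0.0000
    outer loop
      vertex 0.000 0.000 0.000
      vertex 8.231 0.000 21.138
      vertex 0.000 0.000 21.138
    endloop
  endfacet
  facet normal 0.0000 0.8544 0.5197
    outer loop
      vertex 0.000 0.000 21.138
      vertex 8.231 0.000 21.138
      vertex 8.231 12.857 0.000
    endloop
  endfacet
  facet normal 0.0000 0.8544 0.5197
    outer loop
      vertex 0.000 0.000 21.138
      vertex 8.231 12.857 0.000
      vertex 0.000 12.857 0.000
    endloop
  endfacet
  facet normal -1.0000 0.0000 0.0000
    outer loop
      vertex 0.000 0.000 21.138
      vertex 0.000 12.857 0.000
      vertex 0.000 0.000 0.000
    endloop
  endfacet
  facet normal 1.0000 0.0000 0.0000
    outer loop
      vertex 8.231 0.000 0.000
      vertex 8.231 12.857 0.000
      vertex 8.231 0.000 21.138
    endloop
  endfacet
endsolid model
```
; perimeter-only toolpath
G21 ; units = mm
G90 ; absolute positioning
G28 ; home
; layer 1
G0 Z3.020
G0 X0.000 Y0.000
G1 X8.231 Y0.000
G1 X8.231 Y11.020
G1 X0.000 Y11.020
G1 X0.000 Y0.000
; layer 2
G0 Z6.039
G0 X0.000 Y0.000
G1 X8.231 Y0.000
G1 X8.231 Y9.184
G1 X0.000 Y9.184
G1 X0.000 Y0.000
; layer 3
G0 Z9.059
G0 X0.000 Y0.000
G1 X8.231 Y0.000
G1 X8.231 Y7.347
G1 X0.000 Y7.347
G1 X0.000 Y0.000
; layer 4
G0 Z12.079
G0 X0.000 Y0.000
G1 X8.231 Y0.000
G1 X8.231 Y5.510
G1 X0.000 Y5.510
G1 X0.000 Y0.000
; layer 5
G0 Z15.099
G0 X0.000 Y0.000
G1 X8.231 Y0.000
G1 X8.231 Y3.673
G1 X0.000 Y3.673
G1 X0.000 Y0.000
; layer 6
G0 Z18.118
G0 X0.000 Y0.000
G1 X8.231 Y0.000
G1 X8.231 Y1.837
G1 X0.000 Y1.837
G1 X0.000 Y0.000
M2 ; end

The solid is a wedge (ramp): 8.23 × 12.9 mm base, rising to 21.1 mm along the y=0 edge and sloping linearly to z=0 at y=12.9. Slicing at Δz = 3.020 mm — 7 equal slices spanning the solid's height, so layer i sits at z = i·h/7 — gives 6 non-empty perimeters. Each is a 4-segment closed polygon; G0 lifts to the layer z and rapids to the start vertex, then G1 traces the edges. The cross-section shrinks linearly with z (the slice at the apex is degenerate and omitted).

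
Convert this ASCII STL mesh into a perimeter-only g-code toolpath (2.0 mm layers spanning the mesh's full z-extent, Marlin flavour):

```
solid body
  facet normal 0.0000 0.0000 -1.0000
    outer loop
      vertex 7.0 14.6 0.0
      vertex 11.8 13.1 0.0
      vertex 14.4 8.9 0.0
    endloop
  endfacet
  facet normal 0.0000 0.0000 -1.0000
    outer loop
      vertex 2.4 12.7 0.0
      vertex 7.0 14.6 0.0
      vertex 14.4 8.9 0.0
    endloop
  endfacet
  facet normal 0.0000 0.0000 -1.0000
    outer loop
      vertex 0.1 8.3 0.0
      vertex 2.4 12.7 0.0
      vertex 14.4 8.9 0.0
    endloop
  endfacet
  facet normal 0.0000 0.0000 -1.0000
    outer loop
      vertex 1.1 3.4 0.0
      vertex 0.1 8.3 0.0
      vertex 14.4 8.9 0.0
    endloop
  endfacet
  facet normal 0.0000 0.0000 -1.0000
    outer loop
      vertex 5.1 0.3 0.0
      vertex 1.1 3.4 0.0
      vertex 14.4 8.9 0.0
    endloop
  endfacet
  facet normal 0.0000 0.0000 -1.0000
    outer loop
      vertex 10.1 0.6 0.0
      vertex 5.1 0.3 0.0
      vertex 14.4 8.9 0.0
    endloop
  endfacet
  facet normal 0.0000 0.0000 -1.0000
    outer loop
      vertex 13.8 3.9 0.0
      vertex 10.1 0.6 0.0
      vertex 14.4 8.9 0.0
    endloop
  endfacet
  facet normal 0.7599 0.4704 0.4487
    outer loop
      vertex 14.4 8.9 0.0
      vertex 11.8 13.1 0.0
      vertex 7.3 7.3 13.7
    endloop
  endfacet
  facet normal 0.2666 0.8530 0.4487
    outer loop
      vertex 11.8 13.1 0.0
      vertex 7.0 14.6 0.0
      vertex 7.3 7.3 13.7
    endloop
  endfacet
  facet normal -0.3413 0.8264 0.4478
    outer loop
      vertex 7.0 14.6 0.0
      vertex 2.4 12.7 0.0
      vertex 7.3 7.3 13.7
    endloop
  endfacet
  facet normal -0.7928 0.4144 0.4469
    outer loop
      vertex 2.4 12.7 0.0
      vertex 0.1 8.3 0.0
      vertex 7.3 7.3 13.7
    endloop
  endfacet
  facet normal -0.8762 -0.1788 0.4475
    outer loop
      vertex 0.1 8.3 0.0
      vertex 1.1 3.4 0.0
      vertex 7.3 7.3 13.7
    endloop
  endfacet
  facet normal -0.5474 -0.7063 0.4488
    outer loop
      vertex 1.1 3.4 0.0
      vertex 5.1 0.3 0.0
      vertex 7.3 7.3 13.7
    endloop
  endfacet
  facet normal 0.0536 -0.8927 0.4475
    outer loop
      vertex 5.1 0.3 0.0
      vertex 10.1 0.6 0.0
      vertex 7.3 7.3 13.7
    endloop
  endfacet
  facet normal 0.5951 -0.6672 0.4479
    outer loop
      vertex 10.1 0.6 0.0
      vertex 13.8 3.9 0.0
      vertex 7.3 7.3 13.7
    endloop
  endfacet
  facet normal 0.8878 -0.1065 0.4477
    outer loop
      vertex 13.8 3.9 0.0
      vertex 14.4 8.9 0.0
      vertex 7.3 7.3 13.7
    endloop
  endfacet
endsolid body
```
; perimeter-only toolpath
G21 ; units = mm
G90 ; absolute positioning
G28 ; home
; layer 1
G0 Z2.0
G0 X13.4 Y8.7
G1 X11.2 Y12.3
G1 X7.0 Y13.6
G1 X3.1 Y11.9
G1 X1.1 Y8.2
G1 X2.0 Y4.0
G1 X5.4 Y1.3
G1 X9.7 Y1.6
G1 X12.9 Y4.4
G1 X13.4 Y8.7
; layer 2
G0 Z3.9
G0 X12.4 Y8.4
G1 X10.5 Y11.4
G1 X7.1 Y12.5
G1 X3.8 Y11.2
G1 X2.2 Y8.0
G1 X2.9 Y4.5
G1 X5.7 Y2.3
G1 X9.3 Y2.5
G1 X11.9 Y4.9
G1 X12.4 Y8.4
; layer 3
G0 Z5.9
G0 X11.4 Y8.2
G1 X9.9 Y10.6
G1 X7.1 Y11.5
G1 X4.5 Y10.4
G1 X3.2 Y7.9
G1 X3.8 Y5.1
G1 X6.0 Y3.3
G1 X8.9 Y3.5
G1 X11.0 Y5.4
G1 X11.4 Y8.2
; layer 4
G0 Z7.8
G0 X10.3 Y8.0
G1 X9.2 Y9.8
G1 X7.2 Y10.4
G1 X5.2 Y9.6
G1 X4.2 Y7.7
G1 X4.6 Y5.6
G1 X6.4 Y4.3
G1 X8.5 Y4.4
G1 X10.1 Y5.8
G1 X10.3 Y8.0
; layer 5
G0 Z9.8
G0 X9.3 Y7.8
G1 X8.6 Y9.0
G1 X7.2 Y9.4
G1 X5.9 Y8.8
G1 X5.2 Y7.6
G1 X5.5 Y6.2
G1 X6.7 Y5.3
G1 X8.1 Y5.4
G1 X9.2 Y6.3
G1 X9.3 Y7.8
; layer 6
G0 Z11.7
G0 X8.3 Y7.5
G1 X7.9 Y8.1
G1 X7.3 Y8.3
G1 X6.6 Y8.1
G1 X6.3 Y7.4
G1 X6.4 Y6.7
G1 X7.0 Y6.3
G1 X7.7 Y6.3
G1 X8.2 Y6.8
G1 X8.3 Y7.5
M2 ; end

The solid is a regular 9-sided pyramid, base circumscribed radius ≈ 7.3 mm, apex at z ≈ 13.7 mm. Slicing at Δz = 2.0 mm — 7 equal slices spanning the solid's height, so layer i sits at z = i·h/7 — gives 6 non-empty perimeters. Each is a 9-segment closed polygon; G0 lifts to the layer z and rapids to the start vertex, then G1 traces the edges. The cross-section shrinks linearly with z (the slice at the apex is degenerate and omitted).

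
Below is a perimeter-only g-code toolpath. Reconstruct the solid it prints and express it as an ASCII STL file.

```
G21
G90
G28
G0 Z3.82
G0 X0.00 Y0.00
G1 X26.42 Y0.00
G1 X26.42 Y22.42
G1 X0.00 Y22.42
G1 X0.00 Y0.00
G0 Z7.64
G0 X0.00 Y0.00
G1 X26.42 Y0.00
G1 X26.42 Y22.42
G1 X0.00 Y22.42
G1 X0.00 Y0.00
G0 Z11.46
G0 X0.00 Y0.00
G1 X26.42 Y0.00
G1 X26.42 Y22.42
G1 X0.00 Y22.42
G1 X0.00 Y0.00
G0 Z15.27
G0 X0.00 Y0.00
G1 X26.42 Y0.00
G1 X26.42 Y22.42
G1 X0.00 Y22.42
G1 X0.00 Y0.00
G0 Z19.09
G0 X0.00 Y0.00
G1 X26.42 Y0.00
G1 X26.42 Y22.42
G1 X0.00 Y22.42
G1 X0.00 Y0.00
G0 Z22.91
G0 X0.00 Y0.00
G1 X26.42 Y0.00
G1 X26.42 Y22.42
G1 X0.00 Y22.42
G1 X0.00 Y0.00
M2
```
solid part
  facet normal 0.0000 0.0000 -1.0000
    outer loop
      vertex 26.42 22.42 0.00
      vertex 26.42 0.00 0.00
      vertex 0.00 0.00 0.00
    endloop
  endfacet
  facet normal 0.0000 0.0000 -1.0000
    outer loop
      vertex 0.00 22.42 0.00
      vertex 26.42 22.42 0.00
      vertex 0.00 0.00 0.00
    endloop
  endfacet
  facet normal 0.0000 0.0000 1.0000
    outer loop
      vertex 0.00 0.00 22.91
      vertex 26.42 0.00 22.91
      vertex 26.42 22.42 22.91
    endloop
  endfacet
  facet normal 0.0000 0.0000 1.0000
    outer loop
      vertex 0.00 0.00 22.91
      vertex 26.42 22.42 22.91
      vertex 0.00 22.42 22.91
    endloop
  endfacet
  facet normal 0.0000 -1.0000 0.0000
    outer loop
      vertex 0.00 0.00 0.00
      vertex 26.42 0.00 0.00
      vertex 26.42 0.00 22.91
    endloop
  endfacet
  facet normal 0.0000 -1.0000 0.0000
    outer loop
      vertex 0.00 0.00 0.00
      vertex 26.42 0.00 22.91
      vertex 0.00 0.00 22.91
    endloop
  endfacet
  facet normal 0.0000 1.0000 0.0000
    outer loop
      vertex 26.42 22.42 22.91
      vertex 26.42 22.42 0.00
      vertex 0.00 22.42 0.00
    endloop
  endfacet
  facet normal 0.0000 1.0000 0.0000
    outer loop
      vertex 0.00 22.42 22.91
      vertex 26.42 22.42 22.91
      vertex 0.00 22.42 0.00
    endloop
  endfacet
  facet normal -1.0000 0.0000 0.0000
    outer loop
      vertex 0.00 22.42 22.91
      vertex 0.00 22.42 0.00
      vertex 0.00 0.00 0.00
    endloop
  endfacet
  facet normal -1.0000 0.0000 0.0000
    outer loop
      vertex 0.00 0.00 22.91
      vertex 0.00 22.42 22.91
      vertex 0.00 0.00 0.00
    endloop
  endfacet
  facet normal 1.0000 0.0000 0.0000
    outer loop
      vertex 26.42 0.00 0.00
      vertex 26.42 22.42 0.00
      vertex 26.42 22.42 22.91
    endloop
  endfacet
  facet normal 1.0000 0.0000 0.0000
    outer loop
      vertex 26.42 0.00 0.00
      vertex 26.42 22.42 22.91
      vertex 26.42 0.00 22.91
    endloop
  endfacet
endsolid part

The G0 Z moves step by Δz≈3.82 mm. Every layer's G1 loop is the same polygon, so the solid is a straight extrusion of it from z=0 to z≈22.9. Closing with flat bottom and top caps and triangulating gives 12 facets — a rectangular box, roughly 26.4 × 22.4 mm footprint and 22.9 mm tall.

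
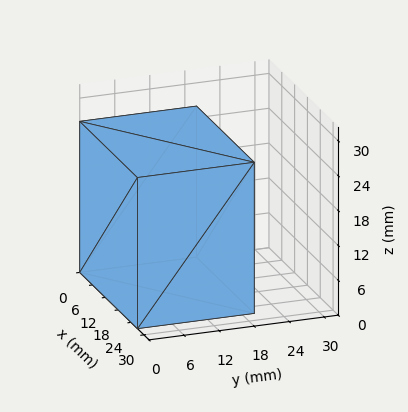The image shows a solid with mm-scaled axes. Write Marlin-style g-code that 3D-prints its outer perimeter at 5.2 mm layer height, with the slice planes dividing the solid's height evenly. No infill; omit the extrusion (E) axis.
Reading the render: the shape is a rectangular box, roughly 27 × 20 mm footprint and 26 mm tall (dimensions read to the nearest mm from the axis ticks). For the g-code, the solid's height is divided into equal slices at the stated Δz and each level perimeter traced with G1 moves after a G0 lift.

; perimeter-only toolpath
G21 ; units = mm
G90 ; absolute positioning
G28 ; home
; layer 1
G0 Z5.2
G0 X0.0 Y0.0
G1 X27.0 Y0.0
G1 X27.0 Y20.0
G1 X0.0 Y20.0
G1 X0.0 Y0.0
; layer 2
G0 Z10.4
G0 X0.0 Y0.0
G1 X27.0 Y0.0
G1 X27.0 Y20.0
G1 X0.0 Y20.0
G1 X0.0 Y0.0
; layer 3
G0 Z15.6
G0 X0.0 Y0.0
G1 X27.0 Y0.0
G1 X27.0 Y20.0
G1 X0.0 Y20.0
G1 X0.0 Y0.0
; layer 4
G0 Z20.8
G0 X0.0 Y0.0
G1 X27.0 Y0.0
G1 X27.0 Y20.0
G1 X0.0 Y20.0
G1 X0.0 Y0.0
; layer 5
G0 Z26.0
G0 X0.0 Y0.0
G1 X27.0 Y0.0
G1 X27.0 Y20.0
G1 X0.0 Y20.0
G1 X0.0 Y0.0
M2 ; end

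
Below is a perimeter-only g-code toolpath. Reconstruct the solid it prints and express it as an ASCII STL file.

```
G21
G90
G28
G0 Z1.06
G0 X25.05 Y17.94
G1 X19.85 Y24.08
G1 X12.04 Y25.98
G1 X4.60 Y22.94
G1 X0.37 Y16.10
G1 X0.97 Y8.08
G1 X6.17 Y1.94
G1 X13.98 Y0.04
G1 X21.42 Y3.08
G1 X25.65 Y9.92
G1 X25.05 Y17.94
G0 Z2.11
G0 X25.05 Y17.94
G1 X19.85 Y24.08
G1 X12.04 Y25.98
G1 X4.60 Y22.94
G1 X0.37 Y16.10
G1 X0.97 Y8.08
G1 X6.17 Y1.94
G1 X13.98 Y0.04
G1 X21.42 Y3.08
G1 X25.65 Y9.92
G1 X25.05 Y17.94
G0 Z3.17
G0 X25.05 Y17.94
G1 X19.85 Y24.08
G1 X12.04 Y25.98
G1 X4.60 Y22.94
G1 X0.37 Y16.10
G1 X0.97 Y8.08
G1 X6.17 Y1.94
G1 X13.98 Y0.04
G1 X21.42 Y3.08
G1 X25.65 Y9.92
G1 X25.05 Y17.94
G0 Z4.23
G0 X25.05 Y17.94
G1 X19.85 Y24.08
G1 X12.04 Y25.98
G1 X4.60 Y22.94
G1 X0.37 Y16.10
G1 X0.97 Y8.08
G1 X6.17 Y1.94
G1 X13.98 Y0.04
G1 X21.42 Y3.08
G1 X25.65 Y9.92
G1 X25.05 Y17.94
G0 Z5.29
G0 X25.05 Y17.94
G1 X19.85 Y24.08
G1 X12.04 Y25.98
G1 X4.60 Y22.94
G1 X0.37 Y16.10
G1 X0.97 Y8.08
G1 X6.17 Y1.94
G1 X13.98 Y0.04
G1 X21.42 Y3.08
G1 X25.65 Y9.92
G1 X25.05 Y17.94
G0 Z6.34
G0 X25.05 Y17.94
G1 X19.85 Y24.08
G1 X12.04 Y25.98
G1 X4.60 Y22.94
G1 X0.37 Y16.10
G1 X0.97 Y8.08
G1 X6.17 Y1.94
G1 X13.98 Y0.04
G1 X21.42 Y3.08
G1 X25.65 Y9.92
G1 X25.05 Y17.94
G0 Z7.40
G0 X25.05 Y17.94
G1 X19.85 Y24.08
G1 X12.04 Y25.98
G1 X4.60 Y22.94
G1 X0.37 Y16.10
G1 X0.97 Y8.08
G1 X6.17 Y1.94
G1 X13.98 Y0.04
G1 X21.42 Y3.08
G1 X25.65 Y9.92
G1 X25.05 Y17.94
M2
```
solid part
  facet normal 0.0000 0.0000 -1.0000
    outer loop
      vertex 12.04 25.98 0.00
      vertex 19.85 24.08 0.00
      vertex 25.05 17.94 0.00
    endloop
  endfacet
  facet normal 0.0000 0.0000 -1.0000
    outer loop
      vertex 4.60 22.94 0.00
      vertex 12.04 25.98 0.00
      vertex 25.05 17.94 0.00
    endloop
  endfacet
  facet normal 0.0000 0.0000 -1.0000
    outer loop
      vertex 0.37 16.10 0.00
      vertex 4.60 22.94 0.00
      vertex 25.05 17.94 0.00
    endloop
  endfacet
  facet normal 0.0000 0.0000 -1.0000
    outer loop
      vertex 0.97 8.08 0.00
      vertex 0.37 16.10 0.00
      vertex 25.05 17.94 0.00
    endloop
  endfacet
  facet normal 0.0000 0.0000 -1.0000
    outer loop
      vertex 6.17 1.94 0.00
      vertex 0.97 8.08 0.00
      vertex 25.05 17.94 0.00
    endloop
  endfacet
  facet normal 0.0000 0.0000 -1.0000
    outer loop
      vertex 13.98 0.04 0.00
      vertex 6.17 1.94 0.00
      vertex 25.05 17.94 0.00
    endloop
  endfacet
  facet normal 0.0000 0.0000 -1.0000
    outer loop
      vertex 21.42 3.08 0.00
      vertex 13.98 0.04 0.00
      vertex 25.05 17.94 0.00
    endloop
  endfacet
  facet normal 0.0000 0.0000 -1.0000
    outer loop
      vertex 25.65 9.92 0.00
      vertex 21.42 3.08 0.00
      vertex 25.05 17.94 0.00
    endloop
  endfacet
  facet normal 0.0000 0.0000 1.0000
    outer loop
      vertex 25.05 17.94 7.40
      vertex 19.85 24.08 7.40
      vertex 12.04 25.98 7.40
    endloop
  endfacet
  facet normal 0.0000 0.0000 1.0000
    outer loop
      vertex 25.05 17.94 7.40
      vertex 12.04 25.98 7.40
      vertex 4.60 22.94 7.40
    endloop
  endfacet
  facet normal 0.0000 0.0000 1.0000
    outer loop
      vertex 25.05 17.94 7.40
      vertex 4.60 22.94 7.40
      vertex 0.37 16.10 7.40
    endloop
  endfacet
  facet normal 0.0000 0.0000 1.0000
    outer loop
      vertex 25.05 17.94 7.40
      vertex 0.37 16.10 7.40
      vertex 0.97 8.08 7.40
    endloop
  endfacet
  facet normal 0.0000 0.0000 1.0000
    outer loop
      vertex 25.05 17.94 7.40
      vertex 0.97 8.08 7.40
      vertex 6.17 1.94 7.40
    endloop
  endfacet
  facet normal 0.0000 0.0000 1.0000
    outer loop
      vertex 25.05 17.94 7.40
      vertex 6.17 1.94 7.40
      vertex 13.98 0.04 7.40
    endloop
  endfacet
  facet normal 0.0000 0.0000 1.0000
    outer loop
      vertex 25.05 17.94 7.40
      vertex 13.98 0.04 7.40
      vertex 21.42 3.08 7.40
    endloop
  endfacet
  facet normal 0.0000 0.0000 1.0000
    outer loop
      vertex 25.05 17.94 7.40
      vertex 21.42 3.08 7.40
      vertex 25.65 9.92 7.40
    endloop
  endfacet
  facet normal 0.7631 0.6463 0.0000
    outer loop
      vertex 25.05 17.94 0.00
      vertex 19.85 24.08 0.00
      vertex 19.85 24.08 7.40
    endloop
  endfacet
  facet normal 0.7631 0.6463 0.0000
    outer loop
      vertex 25.05 17.94 0.00
      vertex 19.85 24.08 7.40
      vertex 25.05 17.94 7.40
    endloop
  endfacet
  facet normal 0.2364 0.9717 0.0000
    outer loop
      vertex 19.85 24.08 0.00
      vertex 12.04 25.98 0.00
      vertex 12.04 25.98 7.40
    endloop
  endfacet
  facet normal 0.2364 0.9717 0.0000
    outer loop
      vertex 19.85 24.08 0.00
      vertex 12.04 25.98 7.40
      vertex 19.85 24.08 7.40
    endloop
  endfacet
  facet normal -0.3782 0.9257 0.0000
    outer loop
      vertex 12.04 25.98 0.00
      vertex 4.60 22.94 0.00
      vertex 4.60 22.94 7.40
    endloop
  endfacet
  facet normal -0.3782 0.9257 0.0000
    outer loop
      vertex 12.04 25.98 0.00
      vertex 4.60 22.94 7.40
      vertex 12.04 25.98 7.40
    endloop
  endfacet
  facet normal -0.8505 0.5260 0.0000
    outer loop
      vertex 4.60 22.94 0.00
      vertex 0.37 16.10 0.00
      vertex 0.37 16.10 7.40
    endloop
  endfacet
  facet normal -0.8505 0.5260 0.0000
    outer loop
      vertex 4.60 22.94 0.00
      vertex 0.37 16.10 7.40
      vertex 4.60 22.94 7.40
    endloop
  endfacet
  facet normal -0.9972 -0.0746 0.0000
    outer loop
      vertex 0.37 16.10 0.00
      vertex 0.97 8.08 0.00
      vertex 0.97 8.08 7.40
    endloop
  endfacet
  facet normal -0.9972 -0.0746 0.0000
    outer loop
      vertex 0.37 16.10 0.00
      vertex 0.97 8.08 7.40
      vertex 0.37 16.10 7.40
    endloop
  endfacet
  facet normal -0.7631 -0.6463 0.0000
    outer loop
      vertex 0.97 8.08 0.00
      vertex 6.17 1.94 0.00
      vertex 6.17 1.94 7.40
    endloop
  endfacet
  facet normal -0.7631 -0.6463 0.0000
    outer loop
      vertex 0.97 8.08 0.00
      vertex 6.17 1.94 7.40
      vertex 0.97 8.08 7.40
    endloop
  endfacet
  facet normal -0.2364 -0.9717 0.0000
    outer loop
      vertex 6.17 1.94 0.00
      vertex 13.98 0.04 0.00
      vertex 13.98 0.04 7.40
    endloop
  endfacet
  facet normal -0.2364 -0.9717 0.0000
    outer loop
      vertex 6.17 1.94 0.00
      vertex 13.98 0.04 7.40
      vertex 6.17 1.94 7.40
    endloop
  endfacet
  facet normal 0.3782 -0.9257 0.0000
    outer loop
      vertex 13.98 0.04 0.00
      vertex 21.42 3.08 0.00
      vertex 21.42 3.08 7.40
    endloop
  endfacet
  facet normal 0.3782 -0.9257 0.0000
    outer loop
      vertex 13.98 0.04 0.00
      vertex 21.42 3.08 7.40
      vertex 13.98 0.04 7.40
    endloop
  endfacet
  facet normal 0.8505 -0.5260 0.0000
    outer loop
      vertex 21.42 3.08 0.00
      vertex 25.65 9.92 0.00
      vertex 25.65 9.92 7.40
    endloop
  endfacet
  facet normal 0.8505 -0.5260 0.0000
    outer loop
      vertex 21.42 3.08 0.00
      vertex 25.65 9.92 7.40
      vertex 21.42 3.08 7.40
    endloop
  endfacet
  facet normal 0.9972 0.0746 0.0000
    outer loop
      vertex 25.65 9.92 0.00
      vertex 25.05 17.94 0.00
      vertex 25.05 17.94 7.40
    endloop
  endfacet
  facet normal 0.9972 0.0746 0.0000
    outer loop
      vertex 25.65 9.92 0.00
      vertex 25.05 17.94 7.40
      vertex 25.65 9.92 7.40
    endloop
  endfacet
endsolid part

The G0 Z moves step by Δz≈1.06 mm. Every layer's G1 loop is the same polygon, so the solid is a straight extrusion of it from z=0 to z≈7.4. Closing with flat bottom and top caps and triangulating gives 36 facets — a regular 10-sided prism (a cylinder approximated with 10 flat sides), circumscribed radius ≈ 13 mm, height ≈ 7.4 mm.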